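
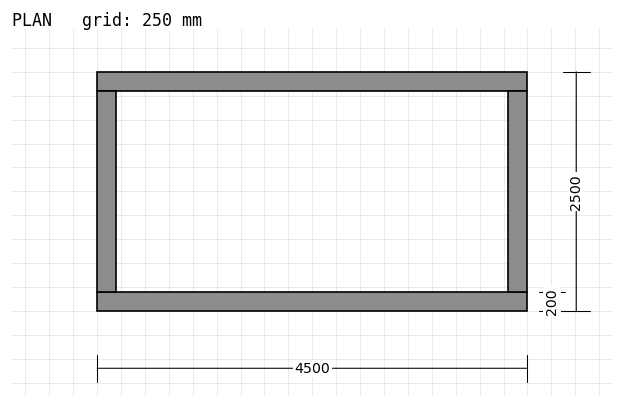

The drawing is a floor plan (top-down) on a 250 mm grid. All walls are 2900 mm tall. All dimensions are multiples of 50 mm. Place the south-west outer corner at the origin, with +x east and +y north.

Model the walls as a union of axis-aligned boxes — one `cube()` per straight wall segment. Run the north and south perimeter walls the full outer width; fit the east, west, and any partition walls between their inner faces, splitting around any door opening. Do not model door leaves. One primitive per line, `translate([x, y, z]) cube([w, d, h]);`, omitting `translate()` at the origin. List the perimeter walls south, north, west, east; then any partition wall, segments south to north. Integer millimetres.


cube([4500, 200, 2900]);
translate([0, 2300, 0]) cube([4500, 200, 2900]);
translate([0, 200, 0]) cube([200, 2100, 2900]);
translate([4300, 200, 0]) cube([200, 2100, 2900]);


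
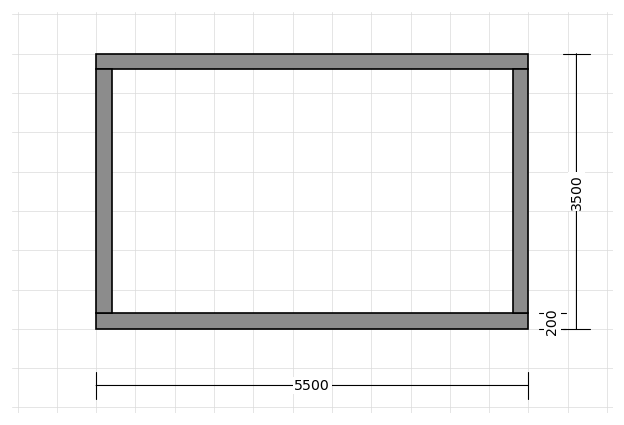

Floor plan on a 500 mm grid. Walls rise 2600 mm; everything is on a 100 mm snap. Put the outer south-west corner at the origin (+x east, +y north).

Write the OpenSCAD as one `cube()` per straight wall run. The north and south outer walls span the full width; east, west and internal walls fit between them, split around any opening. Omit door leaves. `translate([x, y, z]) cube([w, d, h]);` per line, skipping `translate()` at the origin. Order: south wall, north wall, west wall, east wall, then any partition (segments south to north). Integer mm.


cube([5500, 200, 2600]);
translate([0, 3300, 0]) cube([5500, 200, 2600]);
translate([0, 200, 0]) cube([200, 3100, 2600]);
translate([5300, 200, 0]) cube([200, 3100, 2600]);


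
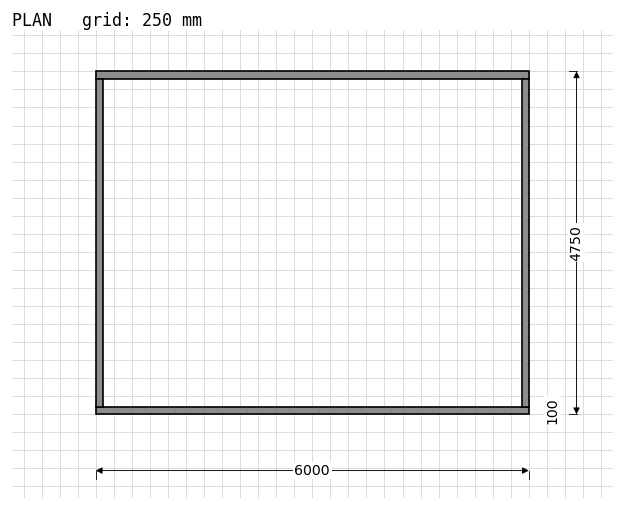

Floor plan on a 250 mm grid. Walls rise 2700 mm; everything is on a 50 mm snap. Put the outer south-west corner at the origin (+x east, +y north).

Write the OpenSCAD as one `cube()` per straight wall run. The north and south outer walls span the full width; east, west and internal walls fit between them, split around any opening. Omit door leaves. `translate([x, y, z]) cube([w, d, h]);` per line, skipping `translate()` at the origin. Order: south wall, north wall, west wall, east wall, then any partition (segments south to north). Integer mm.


cube([6000, 100, 2700]);
translate([0, 4650, 0]) cube([6000, 100, 2700]);
translate([0, 100, 0]) cube([100, 4550, 2700]);
translate([5900, 100, 0]) cube([100, 4550, 2700]);


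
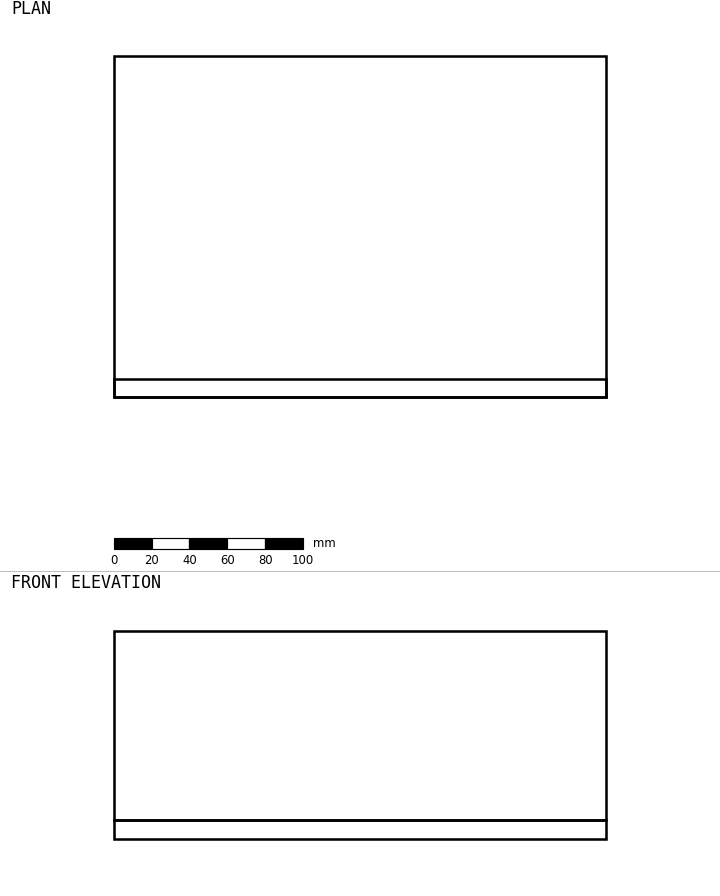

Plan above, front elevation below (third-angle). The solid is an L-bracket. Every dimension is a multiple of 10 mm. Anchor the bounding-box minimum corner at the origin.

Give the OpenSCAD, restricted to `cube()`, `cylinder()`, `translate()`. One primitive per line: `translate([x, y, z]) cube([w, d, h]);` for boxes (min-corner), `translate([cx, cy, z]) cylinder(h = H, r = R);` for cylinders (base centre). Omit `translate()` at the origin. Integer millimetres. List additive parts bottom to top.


cube([260, 180, 10]);
translate([0, 0, 10]) cube([260, 10, 100]);


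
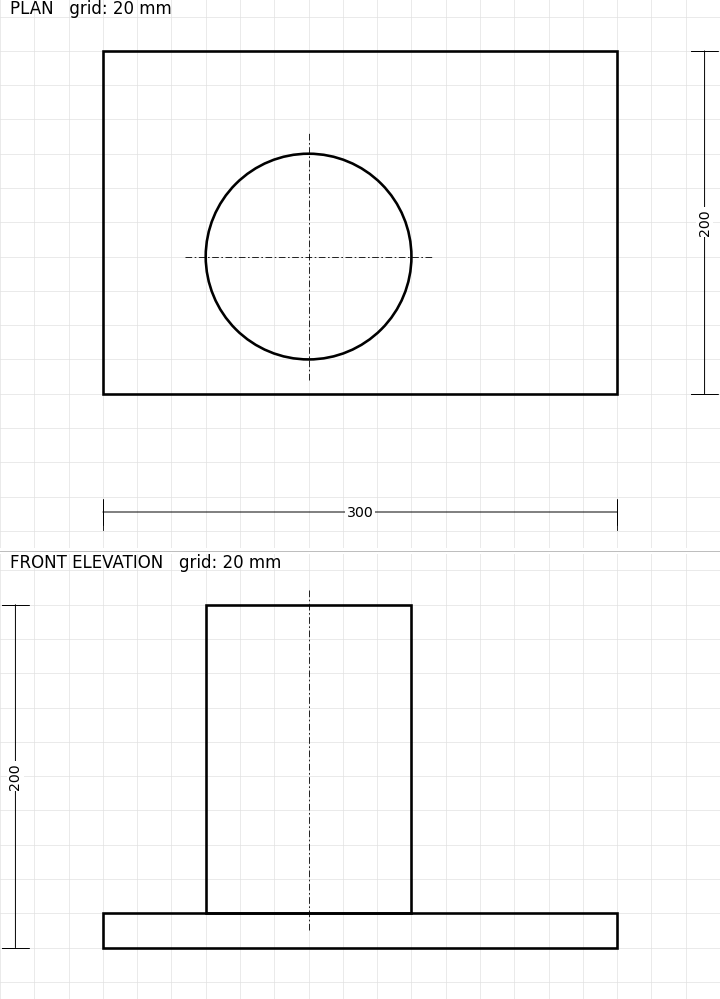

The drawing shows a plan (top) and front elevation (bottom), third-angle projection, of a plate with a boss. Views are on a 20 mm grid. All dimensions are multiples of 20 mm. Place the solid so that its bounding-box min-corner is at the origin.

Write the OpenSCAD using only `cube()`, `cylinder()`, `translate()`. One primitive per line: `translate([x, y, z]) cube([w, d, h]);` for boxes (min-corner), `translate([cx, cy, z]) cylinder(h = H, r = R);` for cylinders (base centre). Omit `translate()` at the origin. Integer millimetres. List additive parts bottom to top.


cube([300, 200, 20]);
translate([120, 80, 20]) cylinder(h = 180, r = 60);


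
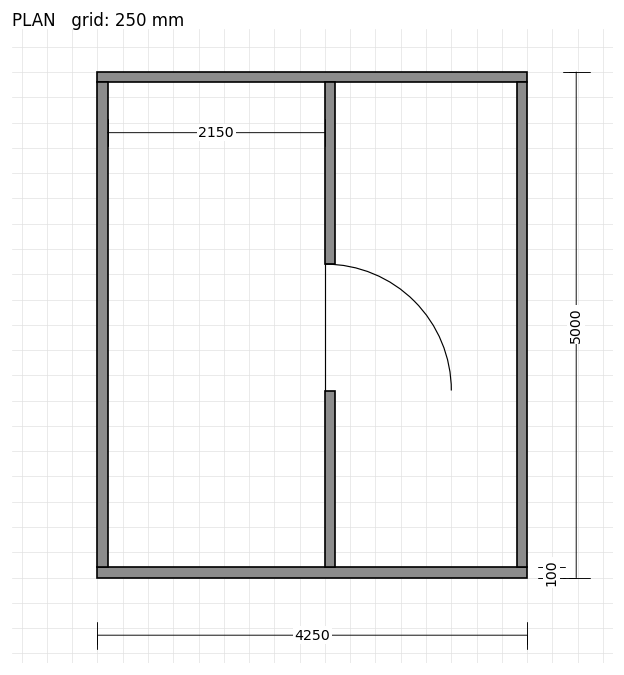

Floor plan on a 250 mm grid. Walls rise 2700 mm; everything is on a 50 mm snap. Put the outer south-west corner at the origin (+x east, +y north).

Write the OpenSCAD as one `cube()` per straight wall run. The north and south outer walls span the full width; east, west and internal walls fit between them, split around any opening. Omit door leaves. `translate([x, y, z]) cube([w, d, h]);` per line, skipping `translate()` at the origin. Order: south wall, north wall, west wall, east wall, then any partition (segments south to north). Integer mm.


cube([4250, 100, 2700]);
translate([0, 4900, 0]) cube([4250, 100, 2700]);
translate([0, 100, 0]) cube([100, 4800, 2700]);
translate([4150, 100, 0]) cube([100, 4800, 2700]);
translate([2250, 100, 0]) cube([100, 1750, 2700]);
translate([2250, 3100, 0]) cube([100, 1800, 2700]);


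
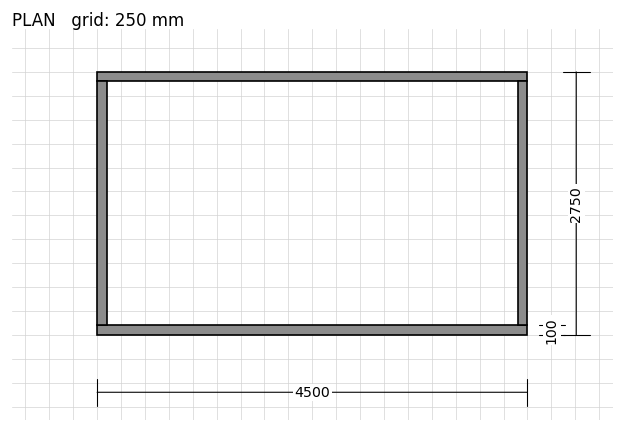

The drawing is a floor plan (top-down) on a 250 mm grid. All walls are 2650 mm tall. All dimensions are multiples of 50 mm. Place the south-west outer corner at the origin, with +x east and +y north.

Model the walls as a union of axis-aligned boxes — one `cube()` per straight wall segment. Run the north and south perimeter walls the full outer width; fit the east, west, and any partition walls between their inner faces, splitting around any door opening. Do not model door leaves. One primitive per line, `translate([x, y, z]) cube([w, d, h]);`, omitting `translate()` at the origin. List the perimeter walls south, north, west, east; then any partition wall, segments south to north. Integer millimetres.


cube([4500, 100, 2650]);
translate([0, 2650, 0]) cube([4500, 100, 2650]);
translate([0, 100, 0]) cube([100, 2550, 2650]);
translate([4400, 100, 0]) cube([100, 2550, 2650]);


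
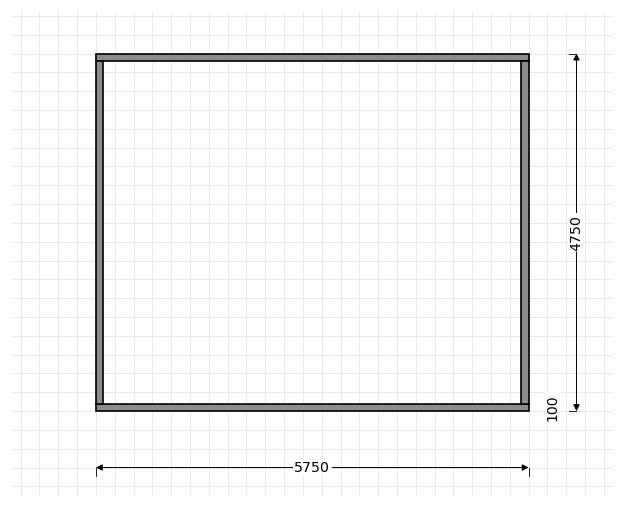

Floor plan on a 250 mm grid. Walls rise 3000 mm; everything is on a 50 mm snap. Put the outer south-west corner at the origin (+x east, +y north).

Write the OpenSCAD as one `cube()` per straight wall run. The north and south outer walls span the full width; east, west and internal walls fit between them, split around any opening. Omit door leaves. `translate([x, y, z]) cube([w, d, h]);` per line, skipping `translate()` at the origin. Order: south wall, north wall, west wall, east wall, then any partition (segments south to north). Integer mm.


cube([5750, 100, 3000]);
translate([0, 4650, 0]) cube([5750, 100, 3000]);
translate([0, 100, 0]) cube([100, 4550, 3000]);
translate([5650, 100, 0]) cube([100, 4550, 3000]);


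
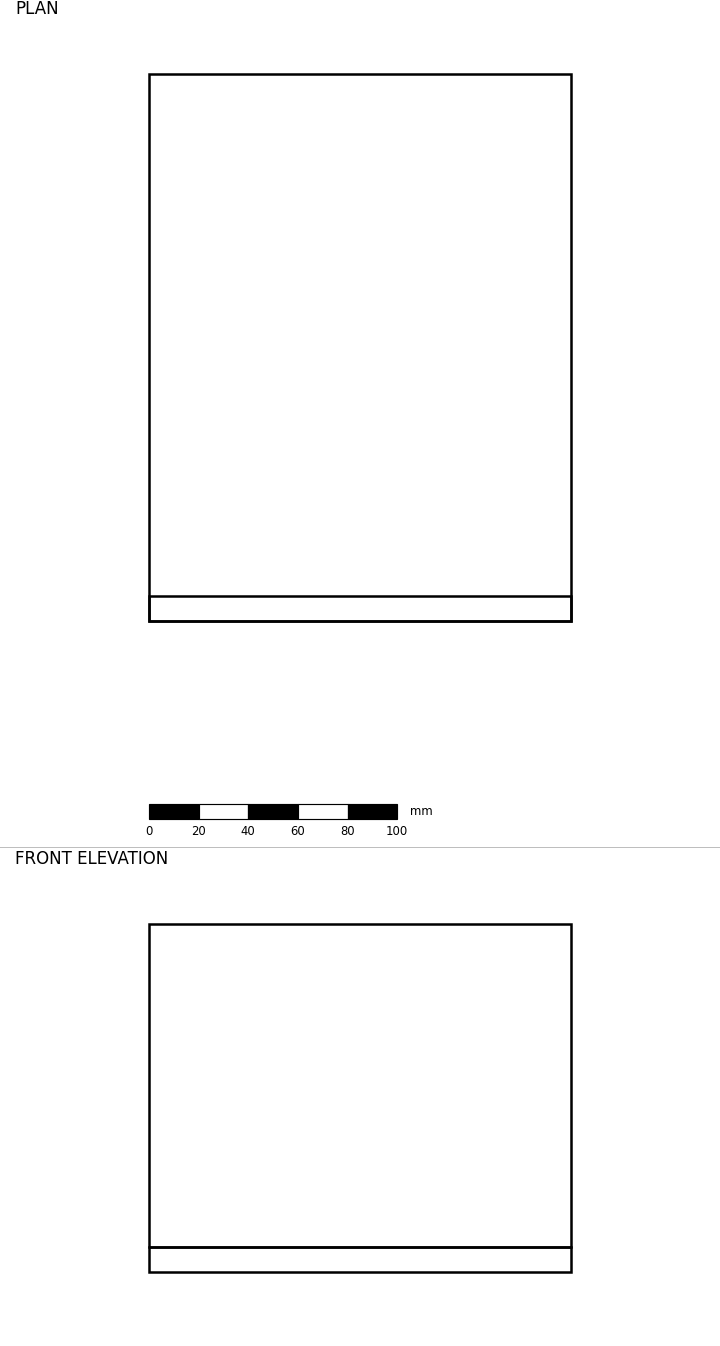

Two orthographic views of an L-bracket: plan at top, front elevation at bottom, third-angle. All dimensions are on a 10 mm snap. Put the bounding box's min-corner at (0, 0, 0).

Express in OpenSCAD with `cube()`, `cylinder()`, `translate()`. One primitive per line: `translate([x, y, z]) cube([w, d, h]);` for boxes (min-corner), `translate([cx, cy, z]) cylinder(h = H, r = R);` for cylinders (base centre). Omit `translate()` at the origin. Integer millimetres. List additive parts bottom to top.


cube([170, 220, 10]);
translate([0, 0, 10]) cube([170, 10, 130]);


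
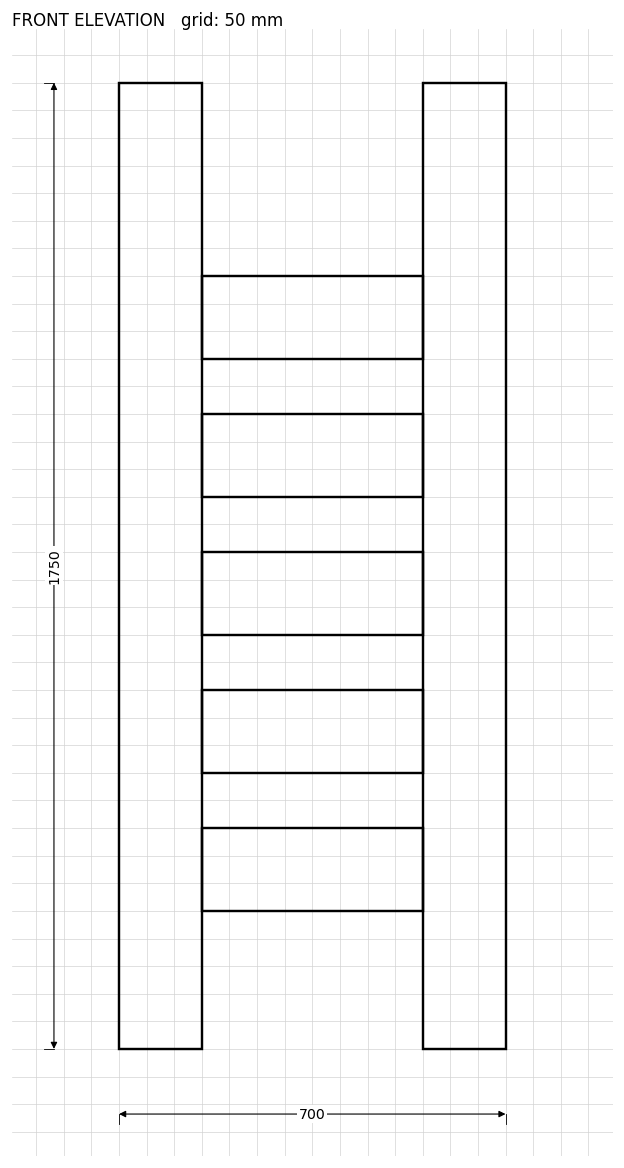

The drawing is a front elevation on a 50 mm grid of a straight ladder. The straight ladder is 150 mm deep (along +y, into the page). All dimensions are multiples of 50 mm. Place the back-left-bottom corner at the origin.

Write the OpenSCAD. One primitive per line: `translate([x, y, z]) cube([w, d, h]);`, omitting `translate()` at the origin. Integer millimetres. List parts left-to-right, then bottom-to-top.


cube([150, 150, 1750]);
translate([150, 0, 250]) cube([400, 150, 150]);
translate([150, 0, 500]) cube([400, 150, 150]);
translate([150, 0, 750]) cube([400, 150, 150]);
translate([150, 0, 1000]) cube([400, 150, 150]);
translate([150, 0, 1250]) cube([400, 150, 150]);
translate([550, 0, 0]) cube([150, 150, 1750]);


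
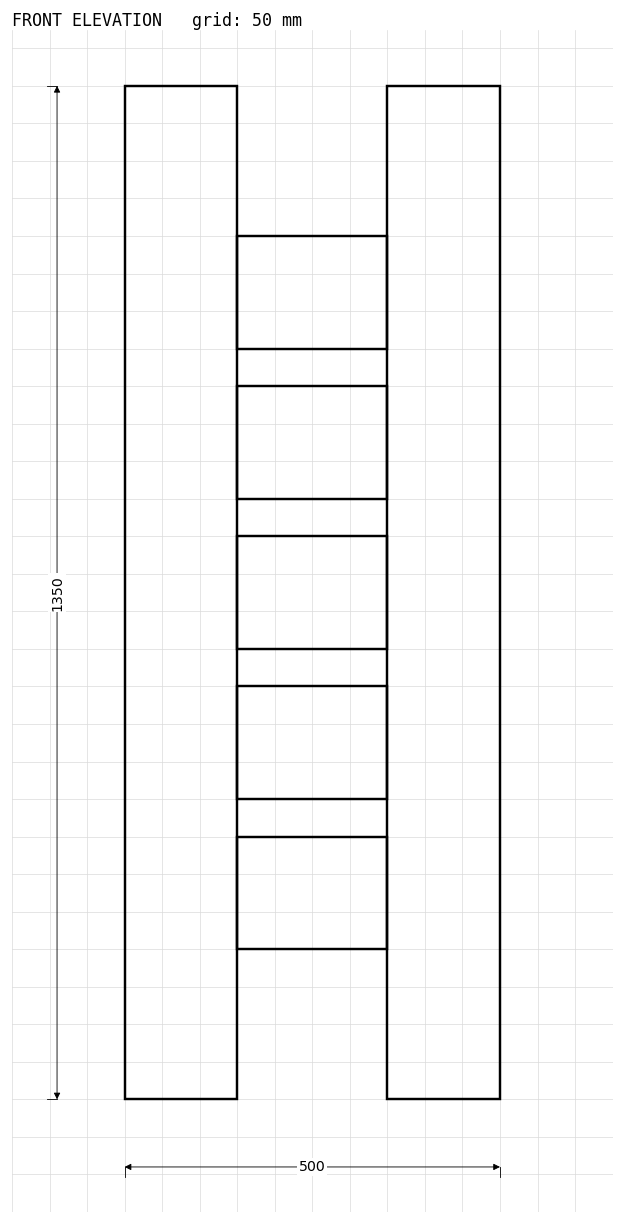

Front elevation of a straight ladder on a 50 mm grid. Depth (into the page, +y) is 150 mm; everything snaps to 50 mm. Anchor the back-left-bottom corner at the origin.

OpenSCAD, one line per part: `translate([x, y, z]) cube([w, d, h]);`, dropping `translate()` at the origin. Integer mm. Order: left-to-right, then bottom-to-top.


cube([150, 150, 1350]);
translate([150, 0, 200]) cube([200, 150, 150]);
translate([150, 0, 400]) cube([200, 150, 150]);
translate([150, 0, 600]) cube([200, 150, 150]);
translate([150, 0, 800]) cube([200, 150, 150]);
translate([150, 0, 1000]) cube([200, 150, 150]);
translate([350, 0, 0]) cube([150, 150, 1350]);


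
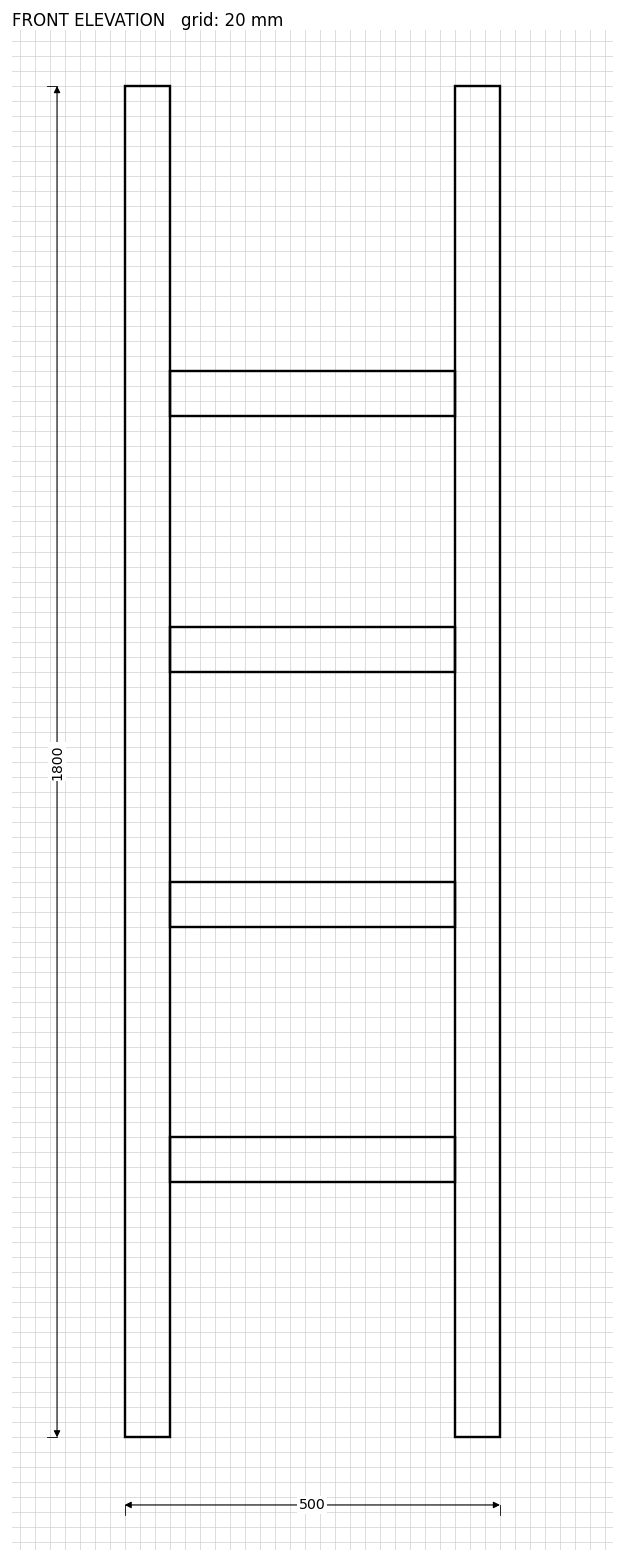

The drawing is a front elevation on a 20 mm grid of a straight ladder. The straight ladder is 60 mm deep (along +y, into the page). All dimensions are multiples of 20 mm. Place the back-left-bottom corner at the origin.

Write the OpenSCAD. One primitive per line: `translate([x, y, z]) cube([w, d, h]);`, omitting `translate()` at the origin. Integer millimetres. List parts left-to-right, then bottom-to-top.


cube([60, 60, 1800]);
translate([60, 0, 340]) cube([380, 60, 60]);
translate([60, 0, 680]) cube([380, 60, 60]);
translate([60, 0, 1020]) cube([380, 60, 60]);
translate([60, 0, 1360]) cube([380, 60, 60]);
translate([440, 0, 0]) cube([60, 60, 1800]);


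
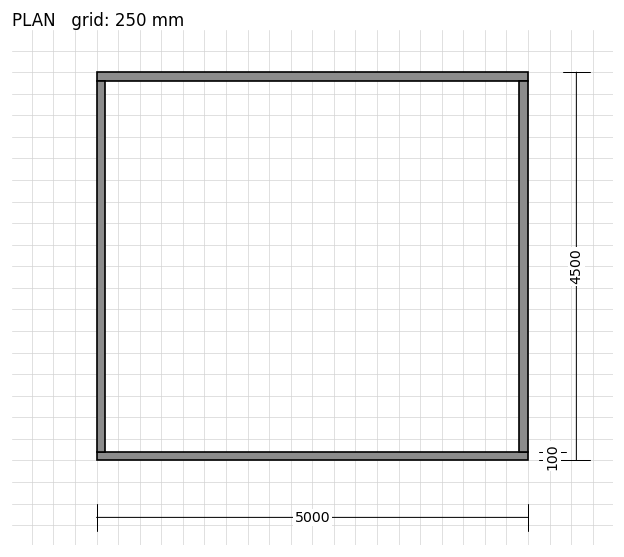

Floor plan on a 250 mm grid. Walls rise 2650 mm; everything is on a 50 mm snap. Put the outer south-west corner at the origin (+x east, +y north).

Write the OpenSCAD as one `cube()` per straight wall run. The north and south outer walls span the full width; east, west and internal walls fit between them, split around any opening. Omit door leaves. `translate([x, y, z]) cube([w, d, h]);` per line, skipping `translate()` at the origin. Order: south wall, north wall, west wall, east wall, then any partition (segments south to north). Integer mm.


cube([5000, 100, 2650]);
translate([0, 4400, 0]) cube([5000, 100, 2650]);
translate([0, 100, 0]) cube([100, 4300, 2650]);
translate([4900, 100, 0]) cube([100, 4300, 2650]);


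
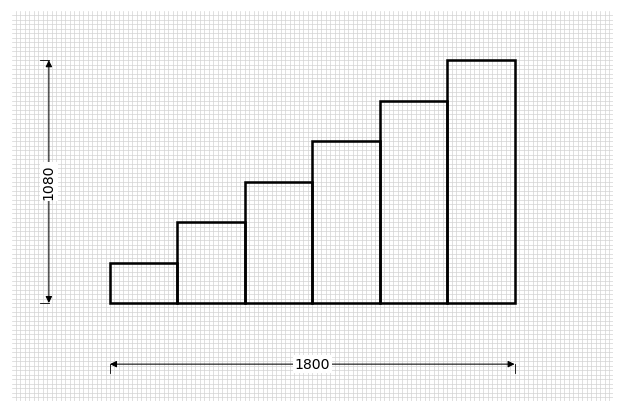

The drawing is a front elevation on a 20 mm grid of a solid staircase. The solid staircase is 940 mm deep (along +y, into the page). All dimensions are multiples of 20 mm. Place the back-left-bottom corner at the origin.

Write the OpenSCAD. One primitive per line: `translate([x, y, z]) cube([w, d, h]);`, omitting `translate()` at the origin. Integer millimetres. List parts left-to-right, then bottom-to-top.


cube([300, 940, 180]);
translate([300, 0, 0]) cube([300, 940, 360]);
translate([600, 0, 0]) cube([300, 940, 540]);
translate([900, 0, 0]) cube([300, 940, 720]);
translate([1200, 0, 0]) cube([300, 940, 900]);
translate([1500, 0, 0]) cube([300, 940, 1080]);


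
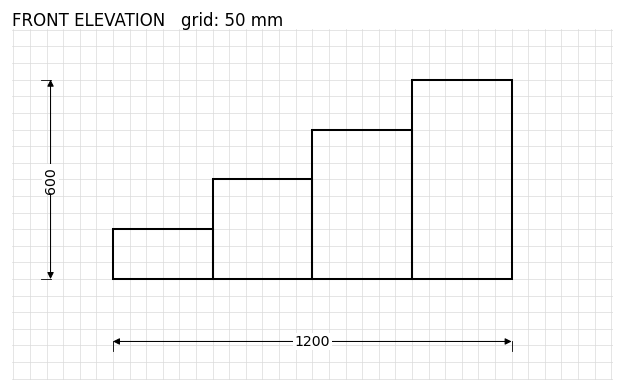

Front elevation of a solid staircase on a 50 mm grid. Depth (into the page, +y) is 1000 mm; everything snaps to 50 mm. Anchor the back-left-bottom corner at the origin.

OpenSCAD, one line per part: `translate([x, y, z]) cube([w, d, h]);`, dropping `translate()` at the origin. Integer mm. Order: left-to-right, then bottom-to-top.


cube([300, 1000, 150]);
translate([300, 0, 0]) cube([300, 1000, 300]);
translate([600, 0, 0]) cube([300, 1000, 450]);
translate([900, 0, 0]) cube([300, 1000, 600]);


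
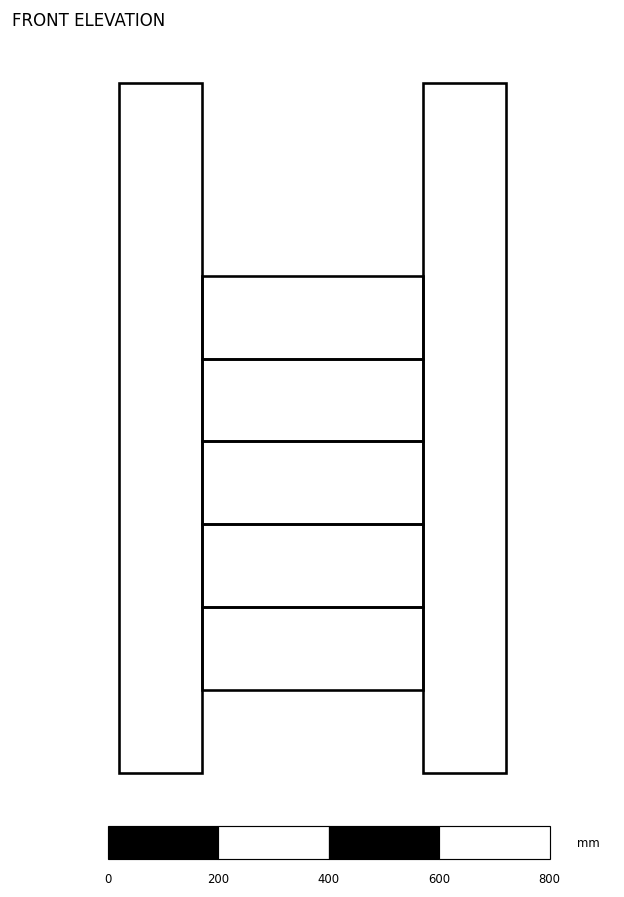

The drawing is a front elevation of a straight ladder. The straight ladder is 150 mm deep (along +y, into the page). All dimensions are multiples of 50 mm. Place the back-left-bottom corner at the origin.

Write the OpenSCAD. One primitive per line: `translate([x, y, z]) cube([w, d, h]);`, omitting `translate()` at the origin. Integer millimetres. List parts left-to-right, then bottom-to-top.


cube([150, 150, 1250]);
translate([150, 0, 150]) cube([400, 150, 150]);
translate([150, 0, 300]) cube([400, 150, 150]);
translate([150, 0, 450]) cube([400, 150, 150]);
translate([150, 0, 600]) cube([400, 150, 150]);
translate([150, 0, 750]) cube([400, 150, 150]);
translate([550, 0, 0]) cube([150, 150, 1250]);


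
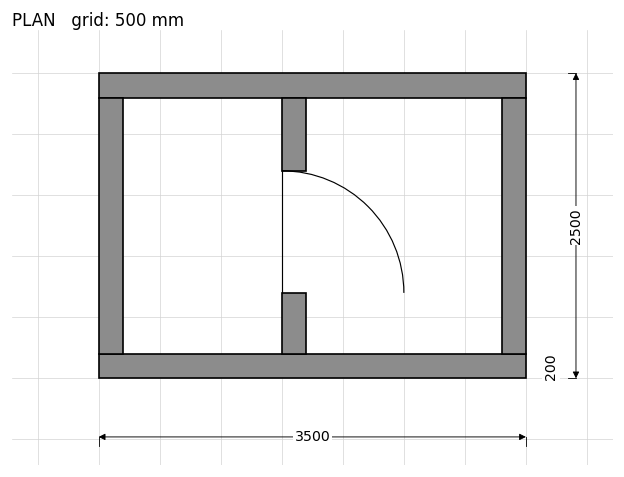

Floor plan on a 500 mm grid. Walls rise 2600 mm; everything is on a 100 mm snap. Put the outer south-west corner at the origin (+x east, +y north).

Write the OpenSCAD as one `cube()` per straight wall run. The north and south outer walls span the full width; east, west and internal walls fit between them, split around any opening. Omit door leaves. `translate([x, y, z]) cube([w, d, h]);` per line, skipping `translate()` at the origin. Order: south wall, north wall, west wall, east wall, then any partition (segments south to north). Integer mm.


cube([3500, 200, 2600]);
translate([0, 2300, 0]) cube([3500, 200, 2600]);
translate([0, 200, 0]) cube([200, 2100, 2600]);
translate([3300, 200, 0]) cube([200, 2100, 2600]);
translate([1500, 200, 0]) cube([200, 500, 2600]);
translate([1500, 1700, 0]) cube([200, 600, 2600]);


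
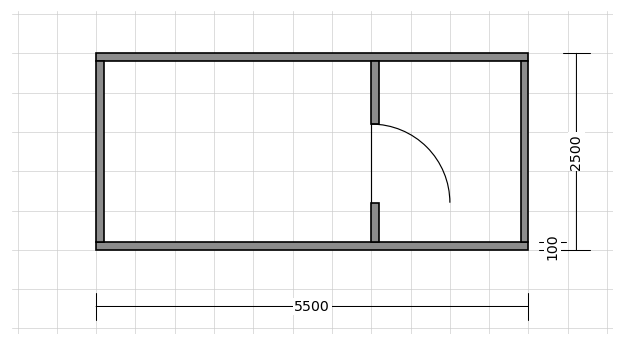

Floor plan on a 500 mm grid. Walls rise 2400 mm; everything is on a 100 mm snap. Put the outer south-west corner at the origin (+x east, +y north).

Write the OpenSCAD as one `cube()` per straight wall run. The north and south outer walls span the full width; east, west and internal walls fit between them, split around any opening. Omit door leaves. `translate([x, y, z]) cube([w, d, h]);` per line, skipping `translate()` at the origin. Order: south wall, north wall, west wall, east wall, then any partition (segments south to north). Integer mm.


cube([5500, 100, 2400]);
translate([0, 2400, 0]) cube([5500, 100, 2400]);
translate([0, 100, 0]) cube([100, 2300, 2400]);
translate([5400, 100, 0]) cube([100, 2300, 2400]);
translate([3500, 100, 0]) cube([100, 500, 2400]);
translate([3500, 1600, 0]) cube([100, 800, 2400]);


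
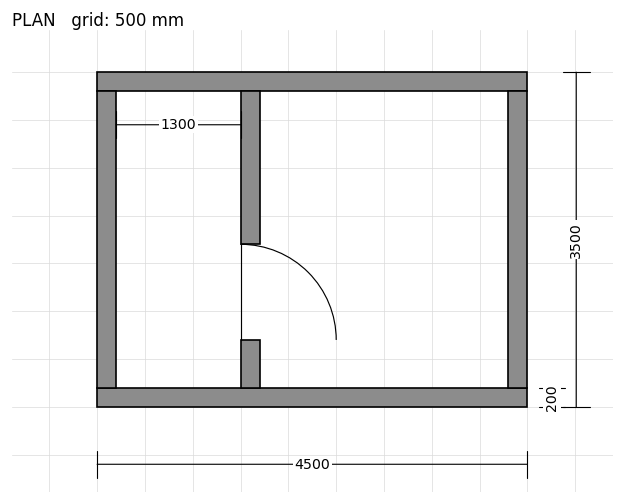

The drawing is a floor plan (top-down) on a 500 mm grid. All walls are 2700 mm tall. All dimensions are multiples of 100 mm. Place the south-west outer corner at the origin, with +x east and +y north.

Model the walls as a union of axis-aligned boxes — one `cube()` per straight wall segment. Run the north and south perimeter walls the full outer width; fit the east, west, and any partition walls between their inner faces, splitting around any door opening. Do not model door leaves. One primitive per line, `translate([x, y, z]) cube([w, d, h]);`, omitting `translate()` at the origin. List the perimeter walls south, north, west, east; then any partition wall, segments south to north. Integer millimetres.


cube([4500, 200, 2700]);
translate([0, 3300, 0]) cube([4500, 200, 2700]);
translate([0, 200, 0]) cube([200, 3100, 2700]);
translate([4300, 200, 0]) cube([200, 3100, 2700]);
translate([1500, 200, 0]) cube([200, 500, 2700]);
translate([1500, 1700, 0]) cube([200, 1600, 2700]);


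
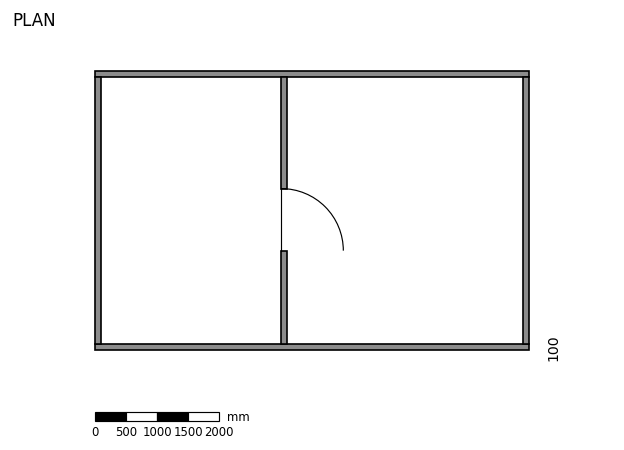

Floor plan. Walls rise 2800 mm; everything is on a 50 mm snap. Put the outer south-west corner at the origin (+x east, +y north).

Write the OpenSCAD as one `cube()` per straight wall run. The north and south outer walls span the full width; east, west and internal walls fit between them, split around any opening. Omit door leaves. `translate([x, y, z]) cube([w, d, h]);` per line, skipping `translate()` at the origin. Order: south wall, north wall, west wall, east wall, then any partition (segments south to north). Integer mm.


cube([7000, 100, 2800]);
translate([0, 4400, 0]) cube([7000, 100, 2800]);
translate([0, 100, 0]) cube([100, 4300, 2800]);
translate([6900, 100, 0]) cube([100, 4300, 2800]);
translate([3000, 100, 0]) cube([100, 1500, 2800]);
translate([3000, 2600, 0]) cube([100, 1800, 2800]);


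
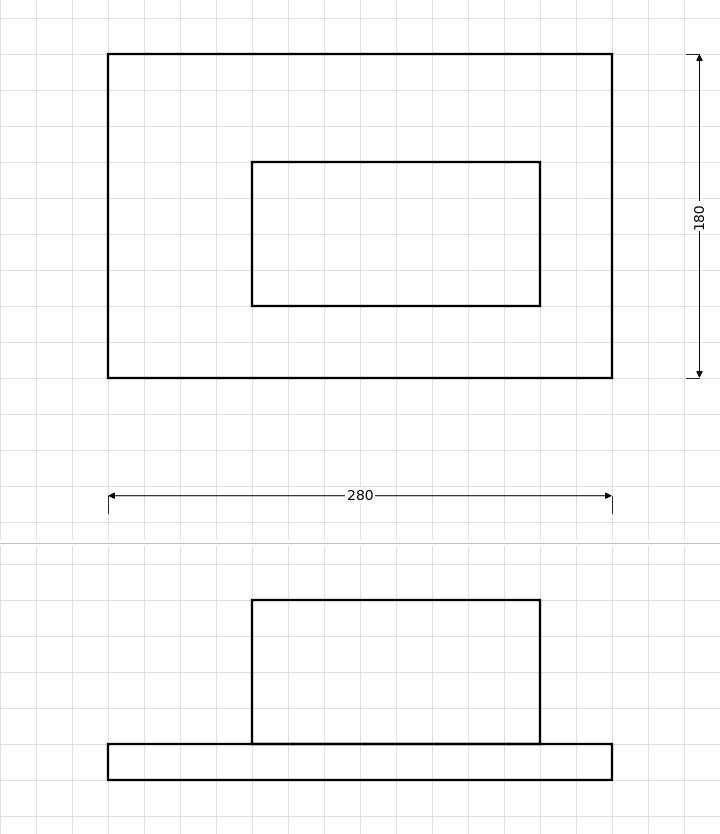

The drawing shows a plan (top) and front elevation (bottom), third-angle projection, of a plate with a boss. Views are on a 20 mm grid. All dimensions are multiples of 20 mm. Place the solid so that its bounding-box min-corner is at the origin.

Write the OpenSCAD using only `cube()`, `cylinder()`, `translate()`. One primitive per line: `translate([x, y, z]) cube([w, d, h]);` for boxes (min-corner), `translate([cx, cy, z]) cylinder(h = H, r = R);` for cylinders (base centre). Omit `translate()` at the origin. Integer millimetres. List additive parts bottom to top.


cube([280, 180, 20]);
translate([80, 40, 20]) cube([160, 80, 80]);


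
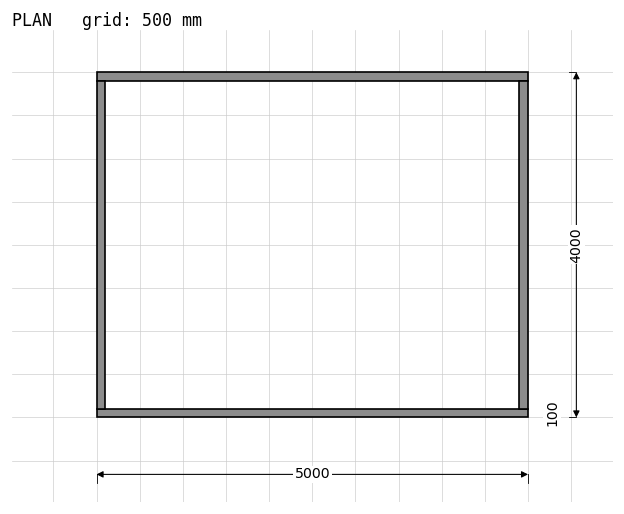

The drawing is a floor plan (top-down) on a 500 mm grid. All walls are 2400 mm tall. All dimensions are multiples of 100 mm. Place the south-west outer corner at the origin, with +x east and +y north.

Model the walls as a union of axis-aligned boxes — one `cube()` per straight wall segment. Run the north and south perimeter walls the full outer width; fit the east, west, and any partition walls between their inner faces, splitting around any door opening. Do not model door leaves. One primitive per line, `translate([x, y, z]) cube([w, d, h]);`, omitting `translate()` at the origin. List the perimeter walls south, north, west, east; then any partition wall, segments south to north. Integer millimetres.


cube([5000, 100, 2400]);
translate([0, 3900, 0]) cube([5000, 100, 2400]);
translate([0, 100, 0]) cube([100, 3800, 2400]);
translate([4900, 100, 0]) cube([100, 3800, 2400]);


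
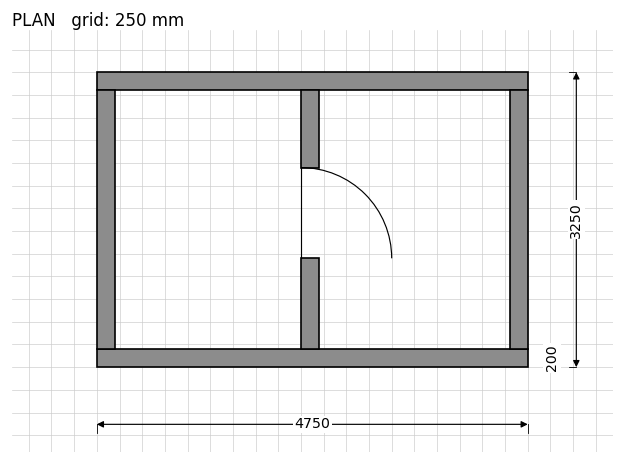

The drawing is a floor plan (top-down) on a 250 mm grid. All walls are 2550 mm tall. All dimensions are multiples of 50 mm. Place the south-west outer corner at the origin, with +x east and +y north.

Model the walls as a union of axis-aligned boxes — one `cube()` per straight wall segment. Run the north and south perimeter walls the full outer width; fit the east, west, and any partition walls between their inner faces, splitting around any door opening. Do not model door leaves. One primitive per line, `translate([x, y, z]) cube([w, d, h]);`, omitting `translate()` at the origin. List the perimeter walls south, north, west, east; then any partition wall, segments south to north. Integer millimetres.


cube([4750, 200, 2550]);
translate([0, 3050, 0]) cube([4750, 200, 2550]);
translate([0, 200, 0]) cube([200, 2850, 2550]);
translate([4550, 200, 0]) cube([200, 2850, 2550]);
translate([2250, 200, 0]) cube([200, 1000, 2550]);
translate([2250, 2200, 0]) cube([200, 850, 2550]);


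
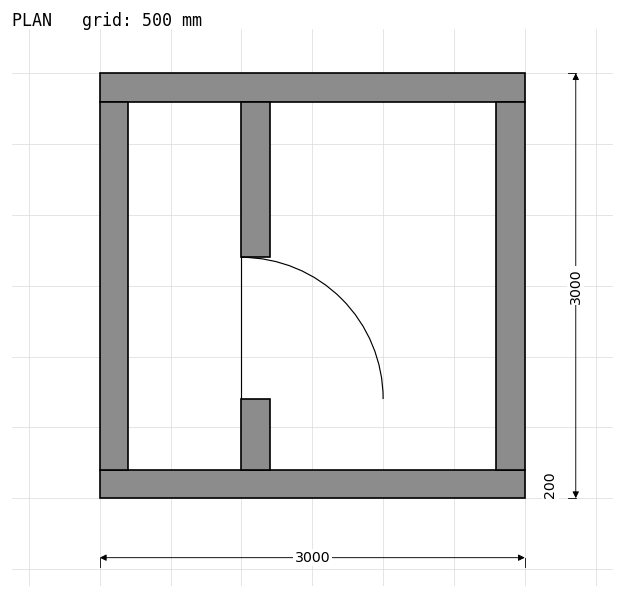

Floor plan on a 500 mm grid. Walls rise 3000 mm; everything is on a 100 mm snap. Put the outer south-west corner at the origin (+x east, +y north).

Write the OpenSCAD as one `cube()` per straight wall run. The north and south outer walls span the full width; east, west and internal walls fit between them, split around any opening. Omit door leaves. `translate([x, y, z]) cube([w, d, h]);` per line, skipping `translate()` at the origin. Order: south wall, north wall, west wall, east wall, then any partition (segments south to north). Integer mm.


cube([3000, 200, 3000]);
translate([0, 2800, 0]) cube([3000, 200, 3000]);
translate([0, 200, 0]) cube([200, 2600, 3000]);
translate([2800, 200, 0]) cube([200, 2600, 3000]);
translate([1000, 200, 0]) cube([200, 500, 3000]);
translate([1000, 1700, 0]) cube([200, 1100, 3000]);


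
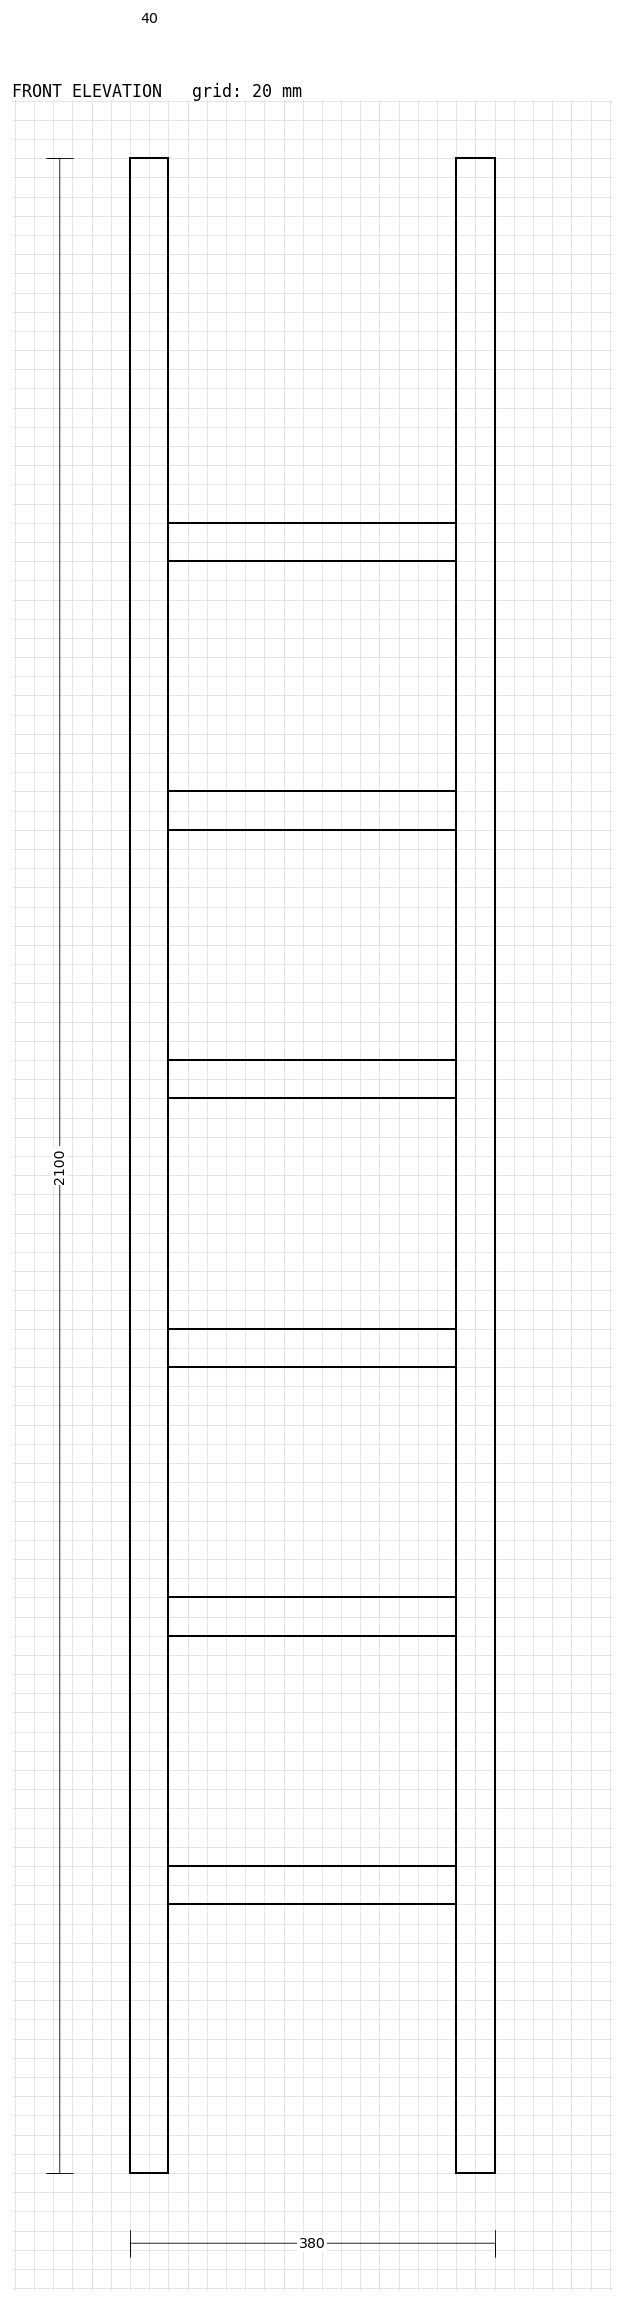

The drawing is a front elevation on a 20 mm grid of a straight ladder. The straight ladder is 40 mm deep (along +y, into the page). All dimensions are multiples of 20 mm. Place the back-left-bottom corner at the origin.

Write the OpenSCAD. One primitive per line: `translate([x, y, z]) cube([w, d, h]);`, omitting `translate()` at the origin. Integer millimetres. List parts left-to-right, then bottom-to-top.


cube([40, 40, 2100]);
translate([40, 0, 280]) cube([300, 40, 40]);
translate([40, 0, 560]) cube([300, 40, 40]);
translate([40, 0, 840]) cube([300, 40, 40]);
translate([40, 0, 1120]) cube([300, 40, 40]);
translate([40, 0, 1400]) cube([300, 40, 40]);
translate([40, 0, 1680]) cube([300, 40, 40]);
translate([340, 0, 0]) cube([40, 40, 2100]);


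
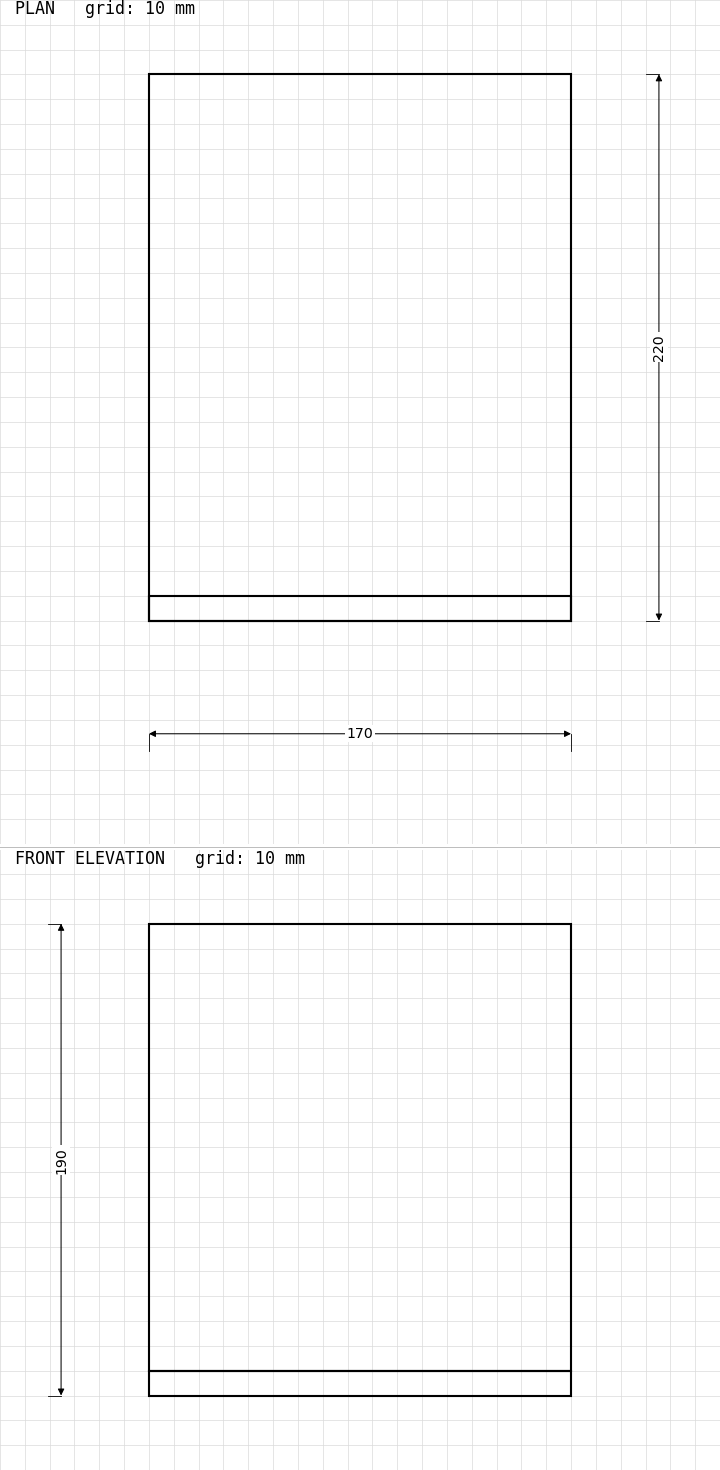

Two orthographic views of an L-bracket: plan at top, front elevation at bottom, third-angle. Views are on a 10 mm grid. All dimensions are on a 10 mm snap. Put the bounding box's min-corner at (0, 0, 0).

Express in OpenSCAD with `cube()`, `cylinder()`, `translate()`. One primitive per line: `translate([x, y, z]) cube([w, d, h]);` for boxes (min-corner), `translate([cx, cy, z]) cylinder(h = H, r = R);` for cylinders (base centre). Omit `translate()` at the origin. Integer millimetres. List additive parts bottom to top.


cube([170, 220, 10]);
translate([0, 0, 10]) cube([170, 10, 180]);


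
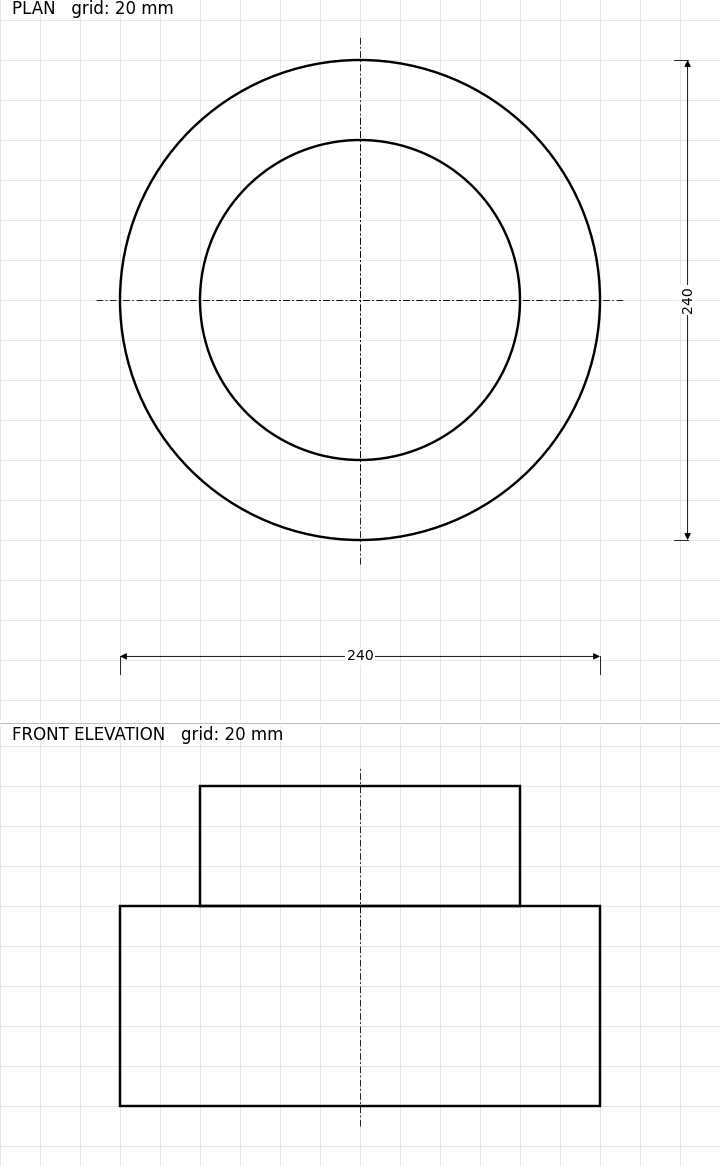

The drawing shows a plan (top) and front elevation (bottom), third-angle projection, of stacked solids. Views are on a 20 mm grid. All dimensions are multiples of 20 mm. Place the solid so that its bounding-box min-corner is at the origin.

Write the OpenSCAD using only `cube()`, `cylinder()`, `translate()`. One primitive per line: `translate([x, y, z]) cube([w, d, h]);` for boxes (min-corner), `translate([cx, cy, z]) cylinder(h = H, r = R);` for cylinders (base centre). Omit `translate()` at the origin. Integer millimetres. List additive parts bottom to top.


translate([120, 120, 0]) cylinder(h = 100, r = 120);
translate([120, 120, 100]) cylinder(h = 60, r = 80);


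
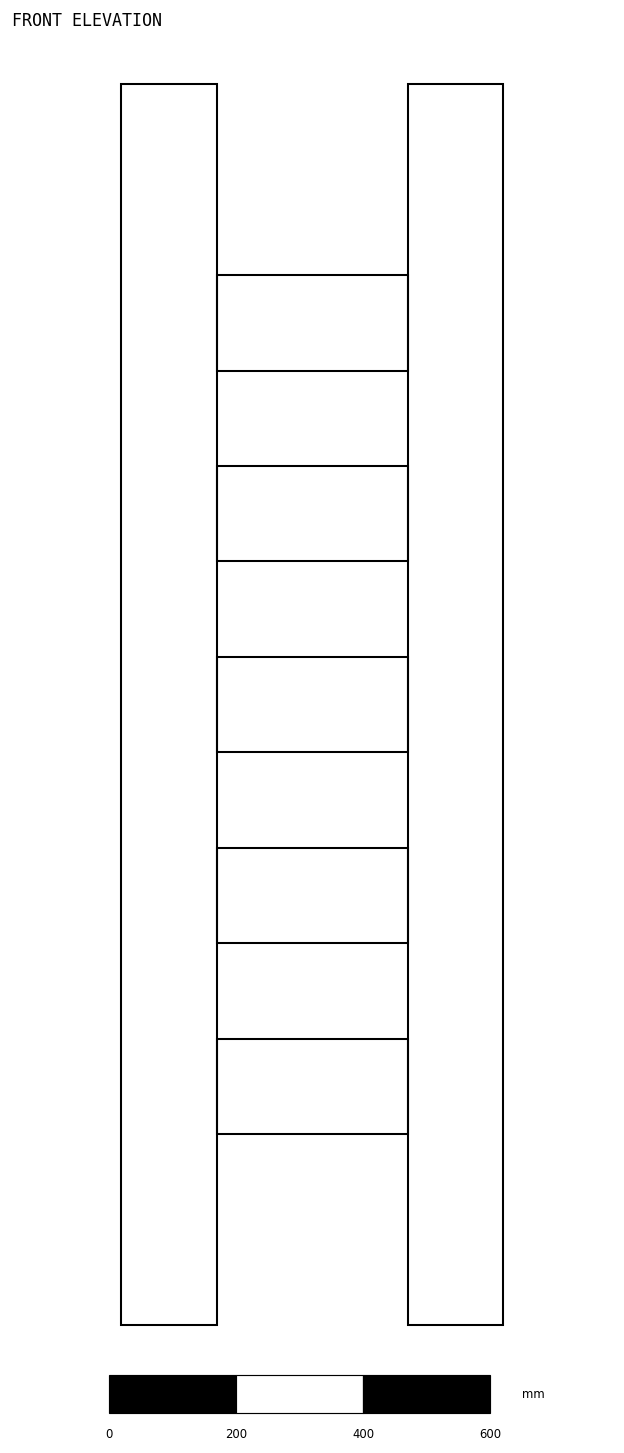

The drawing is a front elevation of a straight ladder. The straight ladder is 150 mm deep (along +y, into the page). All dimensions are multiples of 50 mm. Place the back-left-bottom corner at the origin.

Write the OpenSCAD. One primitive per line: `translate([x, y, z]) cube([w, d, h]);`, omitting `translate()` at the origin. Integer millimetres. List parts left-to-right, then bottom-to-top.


cube([150, 150, 1950]);
translate([150, 0, 300]) cube([300, 150, 150]);
translate([150, 0, 600]) cube([300, 150, 150]);
translate([150, 0, 900]) cube([300, 150, 150]);
translate([150, 0, 1200]) cube([300, 150, 150]);
translate([150, 0, 1500]) cube([300, 150, 150]);
translate([450, 0, 0]) cube([150, 150, 1950]);


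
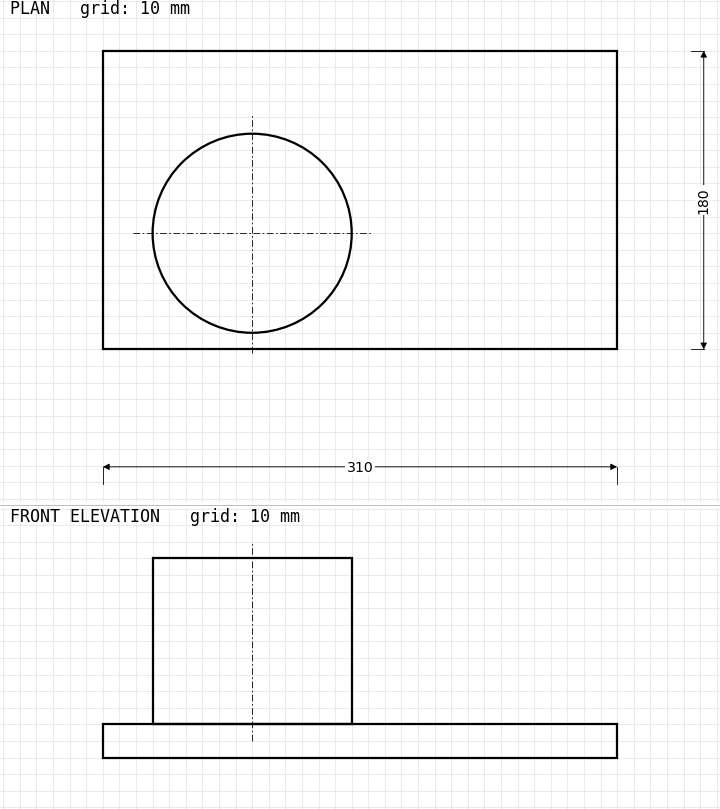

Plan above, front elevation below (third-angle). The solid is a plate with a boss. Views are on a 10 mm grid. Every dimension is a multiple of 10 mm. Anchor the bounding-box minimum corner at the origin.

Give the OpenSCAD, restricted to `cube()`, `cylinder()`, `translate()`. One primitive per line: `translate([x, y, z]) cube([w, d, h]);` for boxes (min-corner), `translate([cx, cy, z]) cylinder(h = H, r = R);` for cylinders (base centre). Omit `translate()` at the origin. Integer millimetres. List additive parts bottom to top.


cube([310, 180, 20]);
translate([90, 70, 20]) cylinder(h = 100, r = 60);


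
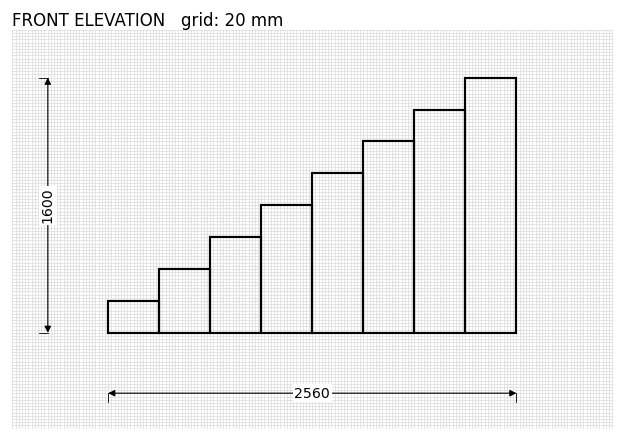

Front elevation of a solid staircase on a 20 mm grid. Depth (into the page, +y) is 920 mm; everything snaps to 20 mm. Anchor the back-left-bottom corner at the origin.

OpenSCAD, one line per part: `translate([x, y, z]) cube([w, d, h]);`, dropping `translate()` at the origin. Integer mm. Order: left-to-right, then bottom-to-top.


cube([320, 920, 200]);
translate([320, 0, 0]) cube([320, 920, 400]);
translate([640, 0, 0]) cube([320, 920, 600]);
translate([960, 0, 0]) cube([320, 920, 800]);
translate([1280, 0, 0]) cube([320, 920, 1000]);
translate([1600, 0, 0]) cube([320, 920, 1200]);
translate([1920, 0, 0]) cube([320, 920, 1400]);
translate([2240, 0, 0]) cube([320, 920, 1600]);


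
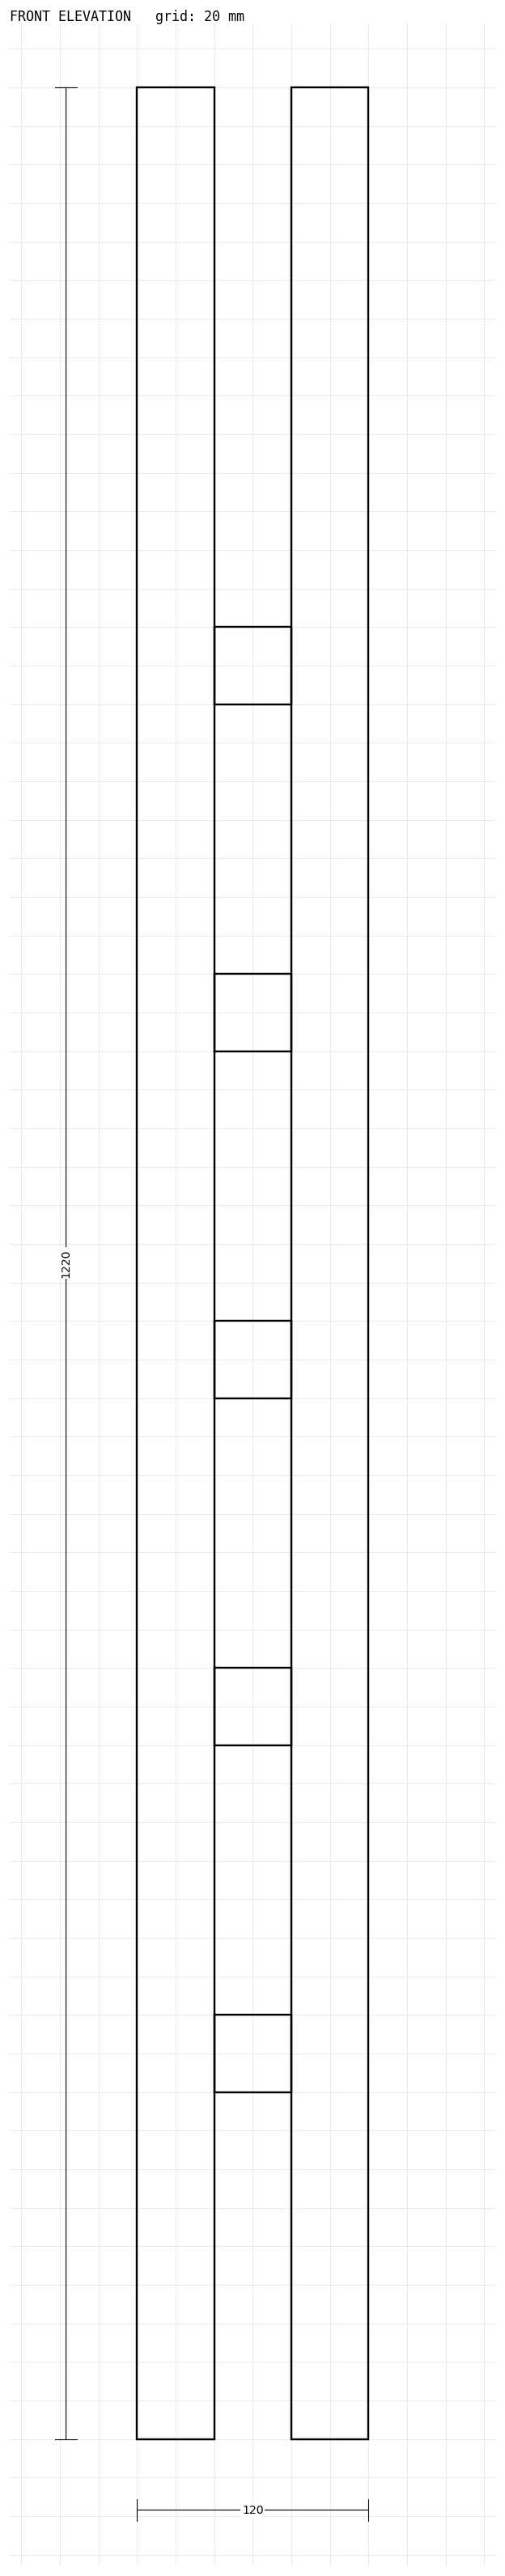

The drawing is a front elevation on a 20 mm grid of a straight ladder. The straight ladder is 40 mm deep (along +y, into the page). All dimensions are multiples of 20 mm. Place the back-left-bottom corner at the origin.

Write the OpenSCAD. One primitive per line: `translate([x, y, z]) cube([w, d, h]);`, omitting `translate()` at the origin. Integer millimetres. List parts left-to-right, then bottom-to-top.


cube([40, 40, 1220]);
translate([40, 0, 180]) cube([40, 40, 40]);
translate([40, 0, 360]) cube([40, 40, 40]);
translate([40, 0, 540]) cube([40, 40, 40]);
translate([40, 0, 720]) cube([40, 40, 40]);
translate([40, 0, 900]) cube([40, 40, 40]);
translate([80, 0, 0]) cube([40, 40, 1220]);


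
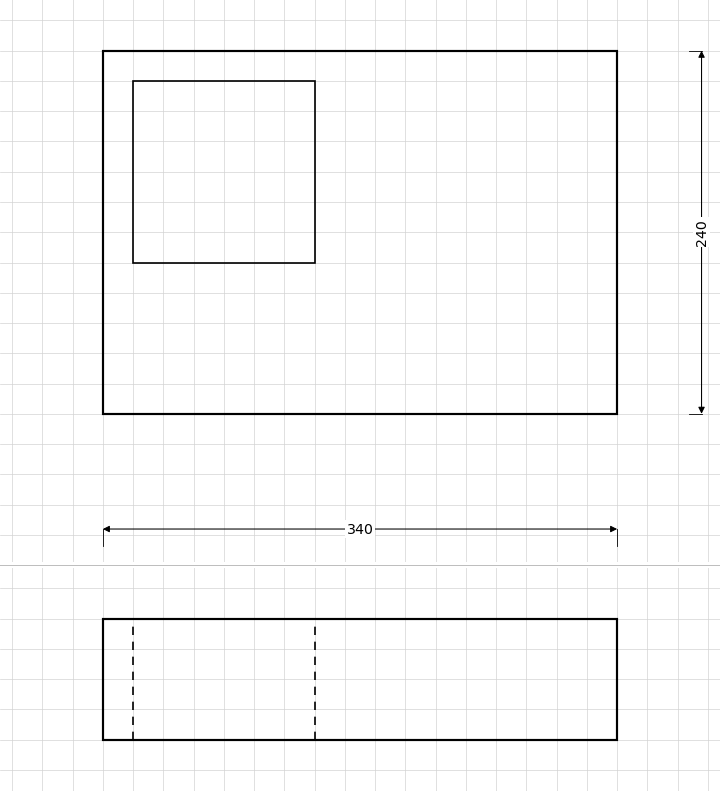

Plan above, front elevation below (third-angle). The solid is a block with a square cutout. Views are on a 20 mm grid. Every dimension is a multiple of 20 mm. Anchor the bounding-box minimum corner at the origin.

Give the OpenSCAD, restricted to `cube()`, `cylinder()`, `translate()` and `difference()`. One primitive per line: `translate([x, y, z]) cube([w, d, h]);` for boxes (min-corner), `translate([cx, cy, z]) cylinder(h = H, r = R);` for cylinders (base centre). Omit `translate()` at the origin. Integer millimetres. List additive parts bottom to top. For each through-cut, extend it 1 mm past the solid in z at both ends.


difference() {
  cube([340, 240, 80]);
  translate([20, 100, -1]) cube([120, 120, 82]);
}


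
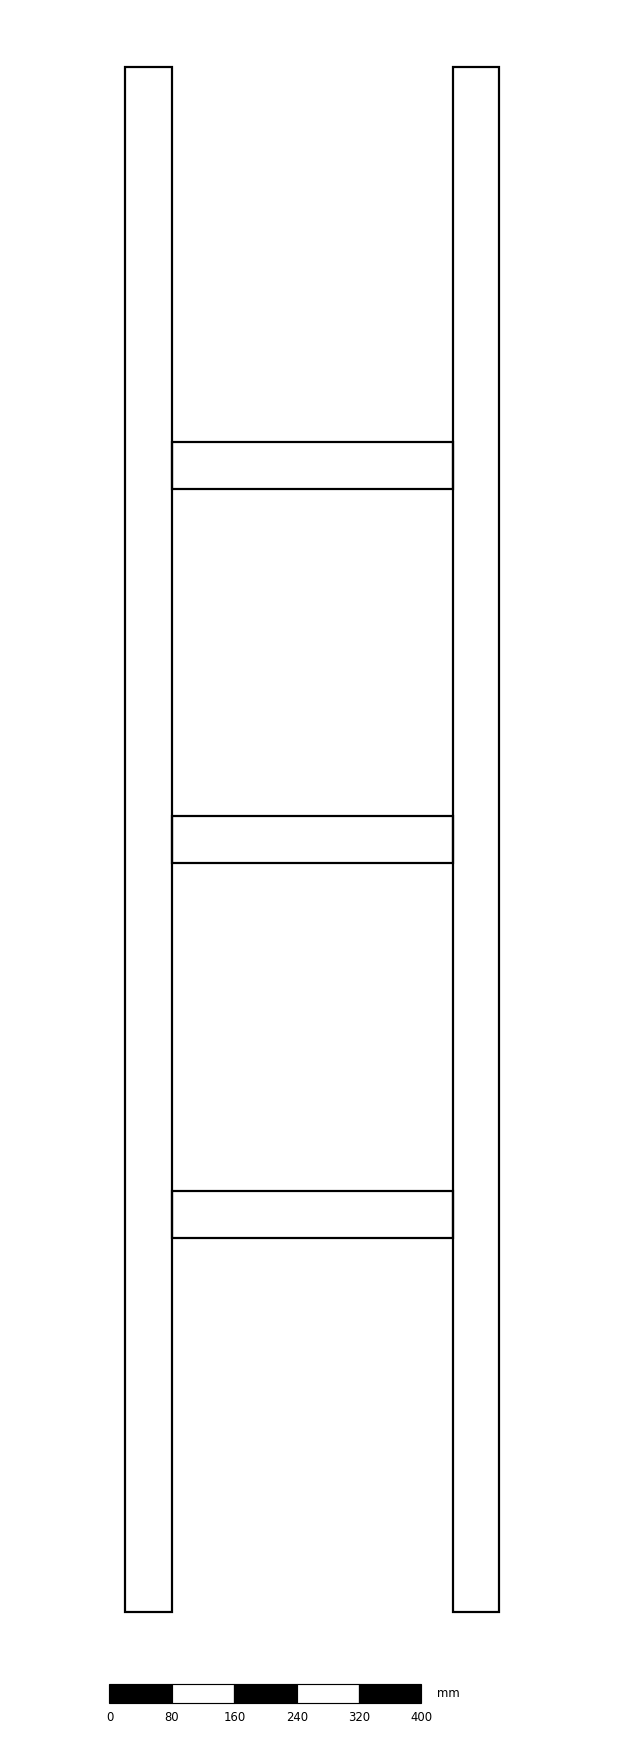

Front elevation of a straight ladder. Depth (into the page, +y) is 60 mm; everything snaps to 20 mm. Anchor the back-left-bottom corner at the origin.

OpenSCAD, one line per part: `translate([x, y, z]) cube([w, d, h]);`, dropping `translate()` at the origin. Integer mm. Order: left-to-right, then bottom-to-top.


cube([60, 60, 1980]);
translate([60, 0, 480]) cube([360, 60, 60]);
translate([60, 0, 960]) cube([360, 60, 60]);
translate([60, 0, 1440]) cube([360, 60, 60]);
translate([420, 0, 0]) cube([60, 60, 1980]);


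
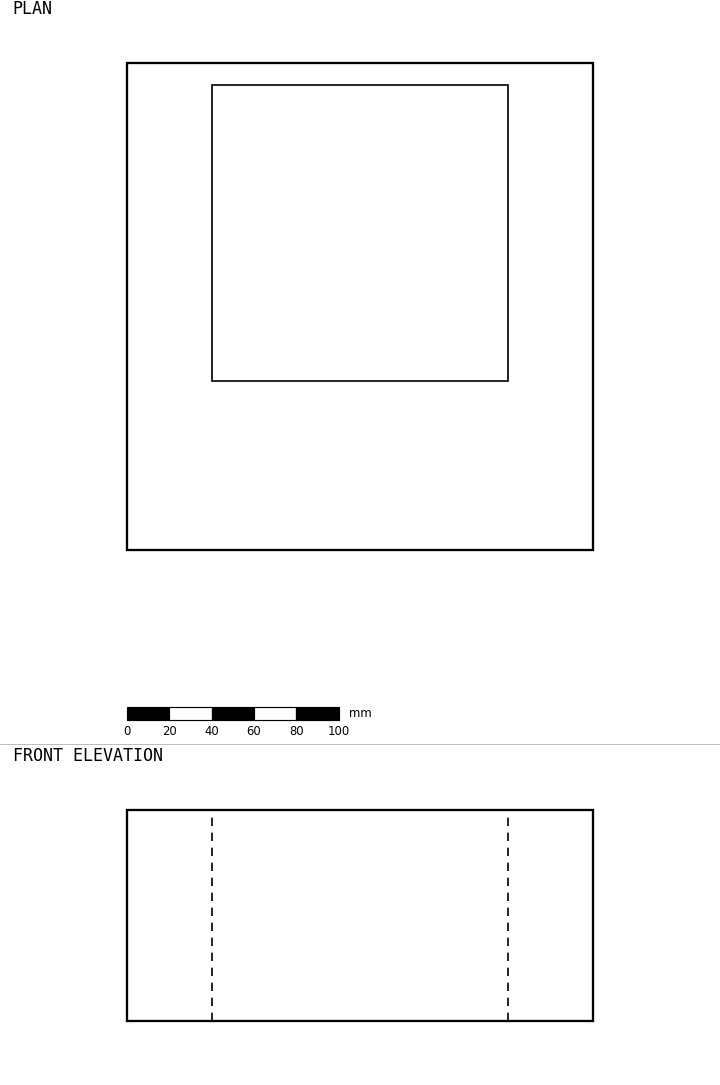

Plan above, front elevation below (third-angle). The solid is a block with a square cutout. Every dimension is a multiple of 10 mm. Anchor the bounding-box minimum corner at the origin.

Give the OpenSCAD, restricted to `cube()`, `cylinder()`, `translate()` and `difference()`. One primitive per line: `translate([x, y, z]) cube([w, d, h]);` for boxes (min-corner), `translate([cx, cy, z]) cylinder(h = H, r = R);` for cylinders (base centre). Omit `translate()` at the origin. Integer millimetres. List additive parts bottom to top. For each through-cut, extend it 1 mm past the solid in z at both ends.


difference() {
  cube([220, 230, 100]);
  translate([40, 80, -1]) cube([140, 140, 102]);
}


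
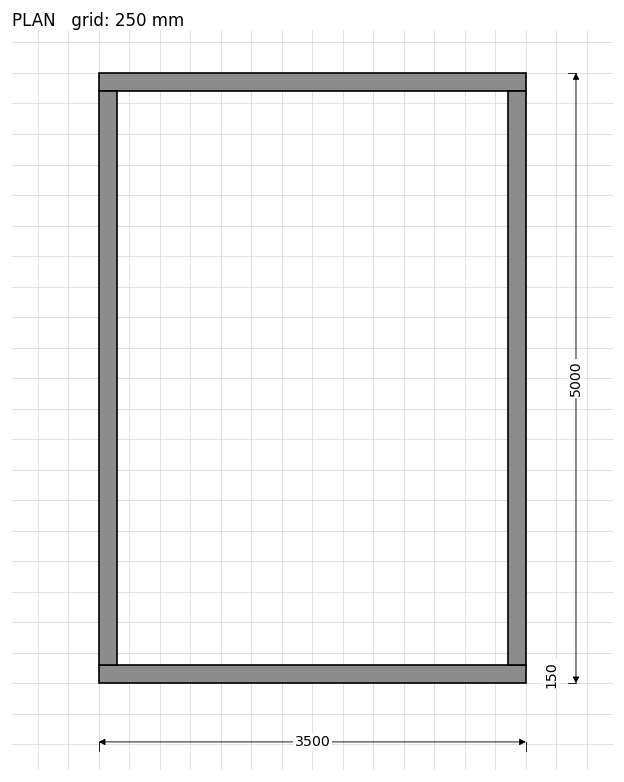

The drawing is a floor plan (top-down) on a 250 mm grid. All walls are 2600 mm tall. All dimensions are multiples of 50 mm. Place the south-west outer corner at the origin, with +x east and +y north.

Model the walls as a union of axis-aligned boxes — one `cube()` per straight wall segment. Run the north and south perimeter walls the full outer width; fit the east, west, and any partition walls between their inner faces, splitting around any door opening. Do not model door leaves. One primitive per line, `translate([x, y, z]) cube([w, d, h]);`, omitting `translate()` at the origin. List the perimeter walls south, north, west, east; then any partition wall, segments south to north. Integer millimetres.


cube([3500, 150, 2600]);
translate([0, 4850, 0]) cube([3500, 150, 2600]);
translate([0, 150, 0]) cube([150, 4700, 2600]);
translate([3350, 150, 0]) cube([150, 4700, 2600]);


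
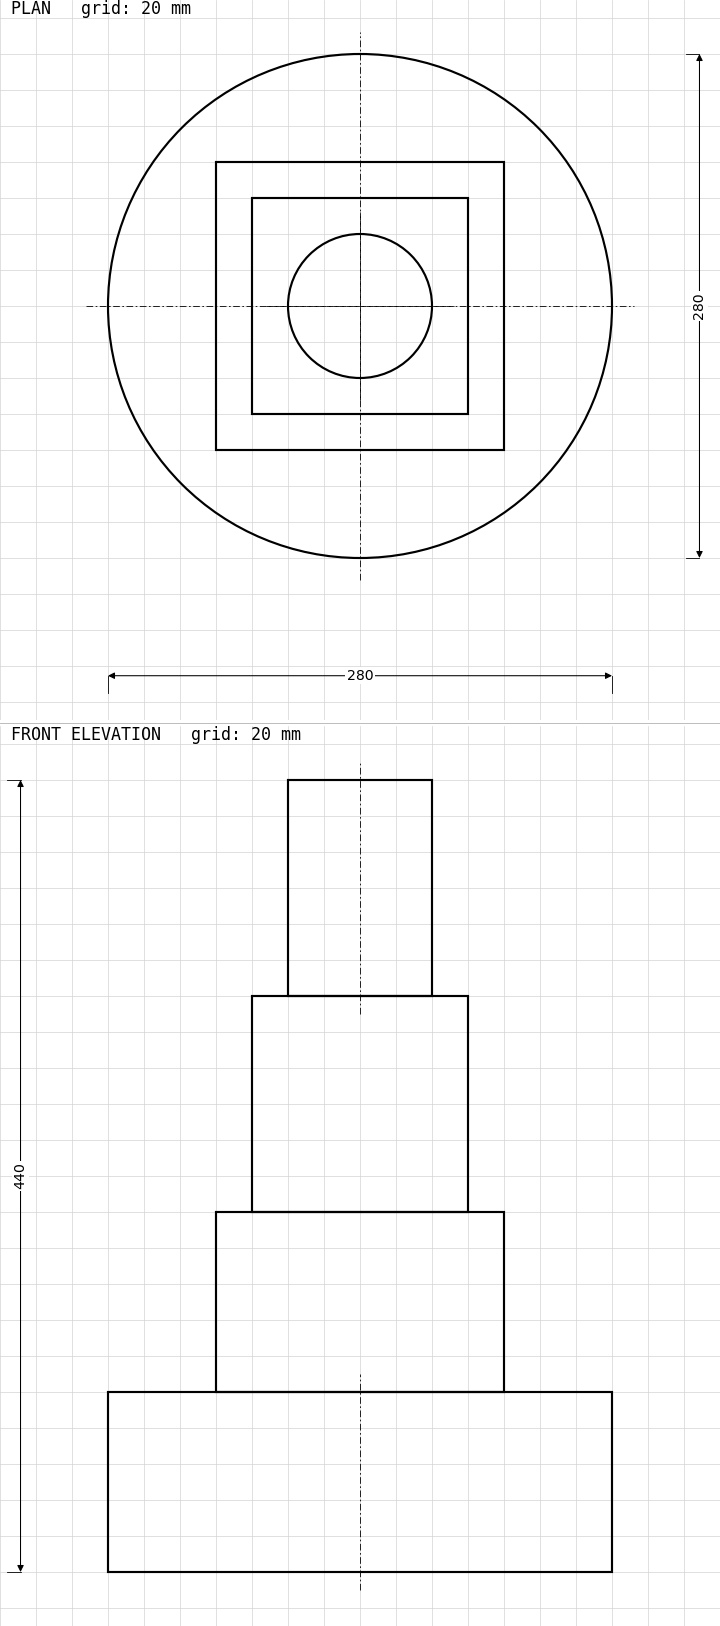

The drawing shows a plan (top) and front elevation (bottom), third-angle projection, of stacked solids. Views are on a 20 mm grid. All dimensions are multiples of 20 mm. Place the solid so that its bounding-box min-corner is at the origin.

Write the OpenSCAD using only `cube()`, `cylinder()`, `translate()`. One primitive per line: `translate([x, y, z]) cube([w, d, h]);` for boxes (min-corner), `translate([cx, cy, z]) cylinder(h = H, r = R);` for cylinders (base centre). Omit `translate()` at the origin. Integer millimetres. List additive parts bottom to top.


translate([140, 140, 0]) cylinder(h = 100, r = 140);
translate([60, 60, 100]) cube([160, 160, 100]);
translate([80, 80, 200]) cube([120, 120, 120]);
translate([140, 140, 320]) cylinder(h = 120, r = 40);
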